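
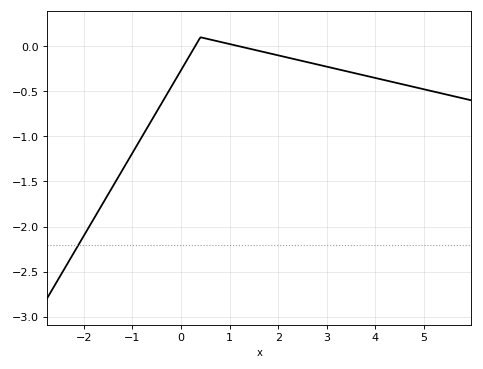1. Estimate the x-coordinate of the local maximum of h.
0.4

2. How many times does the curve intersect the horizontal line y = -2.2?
1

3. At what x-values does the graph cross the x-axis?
0.2, 1.2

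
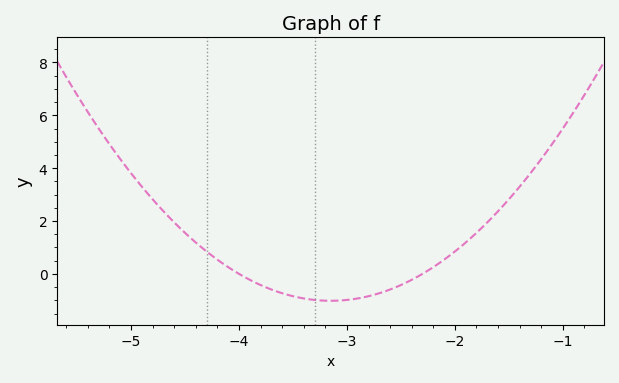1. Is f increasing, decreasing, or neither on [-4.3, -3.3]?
decreasing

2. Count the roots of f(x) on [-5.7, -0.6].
2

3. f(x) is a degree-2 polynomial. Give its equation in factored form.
y = 1.41(x + 4)(x + 2.3)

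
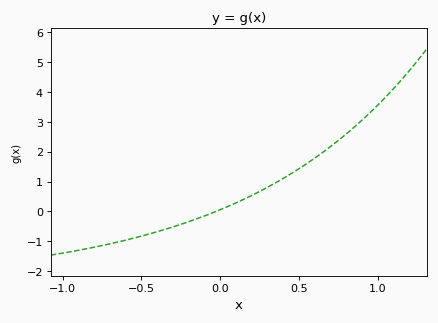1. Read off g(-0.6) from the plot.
-1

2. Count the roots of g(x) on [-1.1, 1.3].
1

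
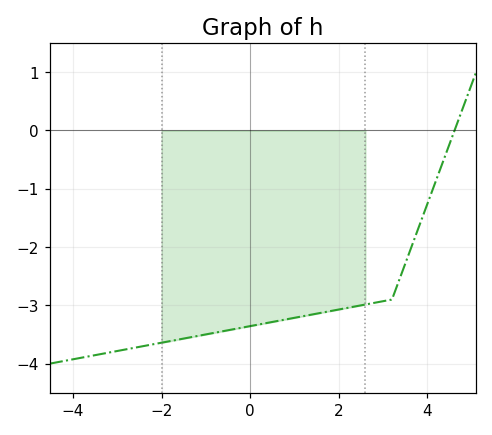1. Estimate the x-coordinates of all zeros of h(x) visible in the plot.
4.6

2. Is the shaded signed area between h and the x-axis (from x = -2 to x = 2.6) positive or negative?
negative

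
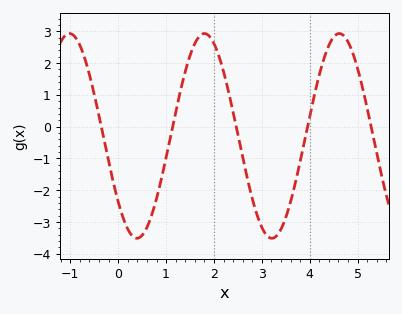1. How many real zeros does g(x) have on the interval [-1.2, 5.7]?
5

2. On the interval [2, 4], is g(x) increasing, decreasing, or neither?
neither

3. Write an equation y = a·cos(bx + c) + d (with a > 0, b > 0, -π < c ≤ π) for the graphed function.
y = 3.22cos(2.2x + 2.3) - 0.29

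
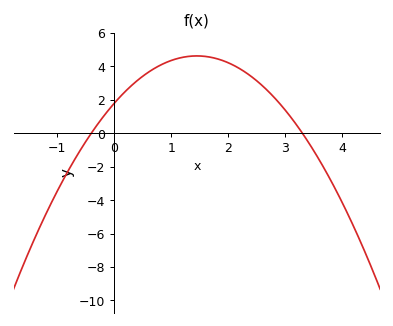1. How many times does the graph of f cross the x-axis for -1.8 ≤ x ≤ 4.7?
2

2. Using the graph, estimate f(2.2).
3.8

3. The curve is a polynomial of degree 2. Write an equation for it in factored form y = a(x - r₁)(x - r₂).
y = -1.35(x + 0.4)(x - 3.3)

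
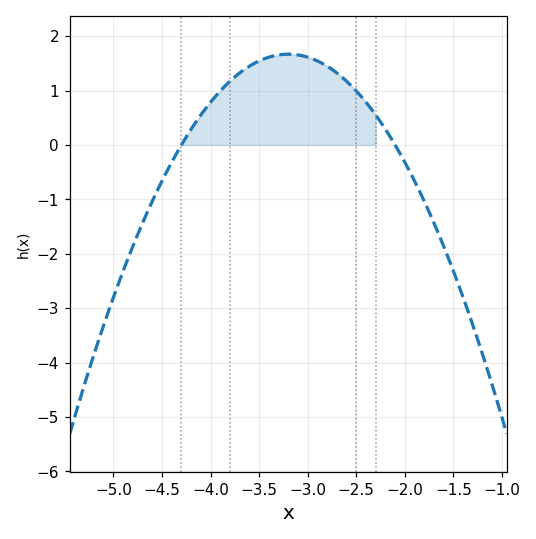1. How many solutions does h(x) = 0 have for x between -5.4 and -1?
2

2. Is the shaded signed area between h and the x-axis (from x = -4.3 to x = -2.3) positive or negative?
positive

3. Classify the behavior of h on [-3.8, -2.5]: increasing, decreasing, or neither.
neither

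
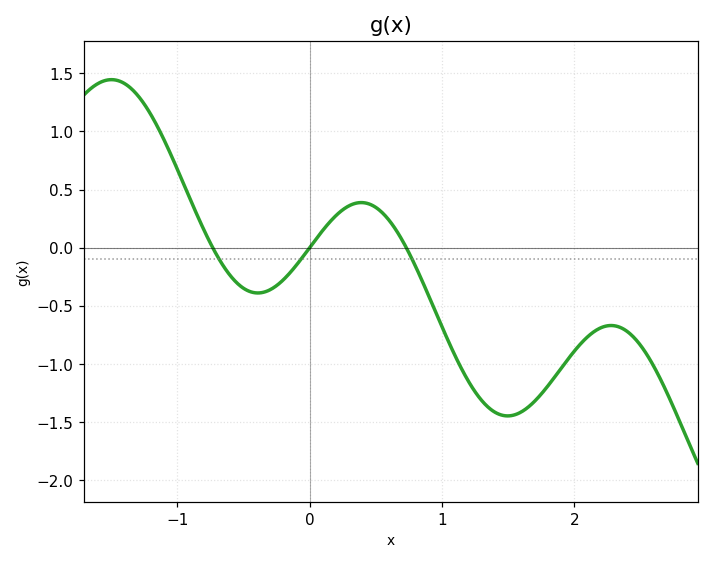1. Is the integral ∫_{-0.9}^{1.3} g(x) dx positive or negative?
negative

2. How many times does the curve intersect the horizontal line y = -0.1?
3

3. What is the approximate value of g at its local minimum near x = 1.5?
-1.45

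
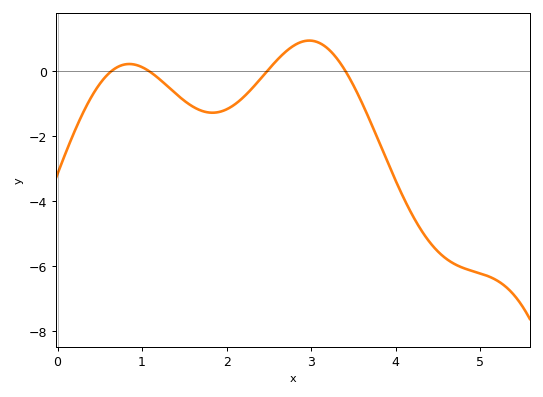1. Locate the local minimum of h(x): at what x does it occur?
1.83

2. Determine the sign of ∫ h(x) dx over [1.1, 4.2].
negative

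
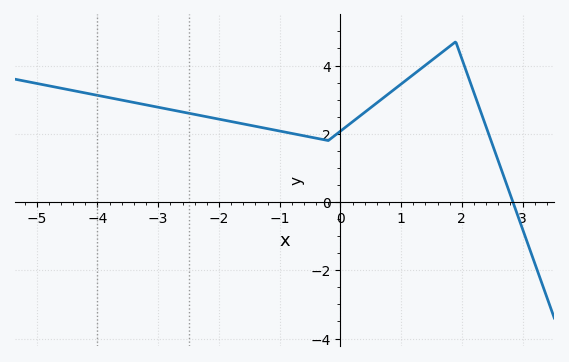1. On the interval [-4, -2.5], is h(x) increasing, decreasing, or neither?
decreasing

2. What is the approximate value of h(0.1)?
2.21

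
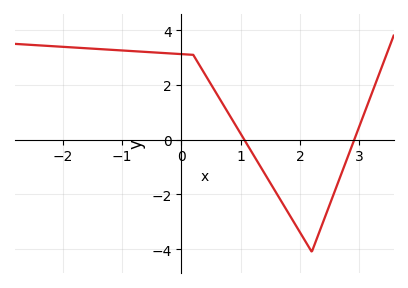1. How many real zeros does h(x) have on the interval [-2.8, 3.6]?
2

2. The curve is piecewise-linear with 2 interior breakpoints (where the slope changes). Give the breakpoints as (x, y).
(0.2, 3.1); (2.2, -4.1)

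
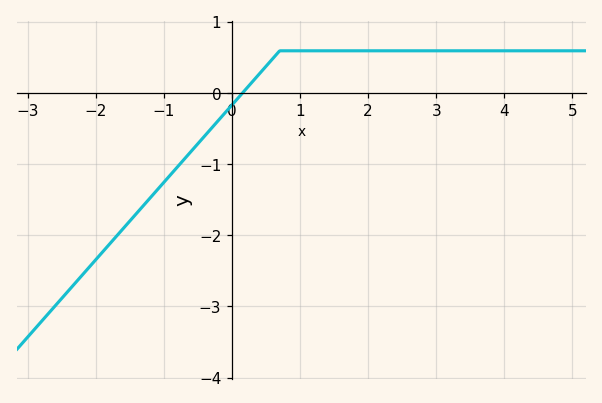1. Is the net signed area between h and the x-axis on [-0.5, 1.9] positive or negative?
positive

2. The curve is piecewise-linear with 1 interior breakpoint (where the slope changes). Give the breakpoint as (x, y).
(0.7, 0.6)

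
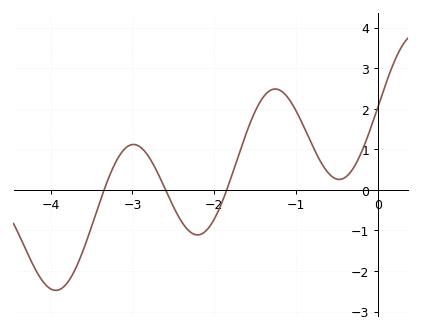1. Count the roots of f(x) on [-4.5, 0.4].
3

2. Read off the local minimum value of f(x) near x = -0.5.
0.256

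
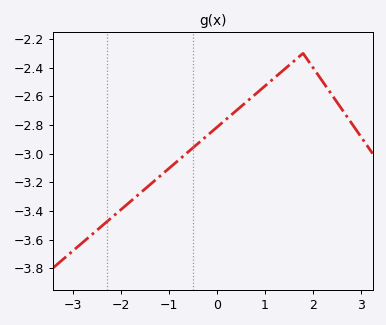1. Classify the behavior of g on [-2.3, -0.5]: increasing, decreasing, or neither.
increasing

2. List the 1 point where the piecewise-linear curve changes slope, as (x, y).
(1.8, -2.3)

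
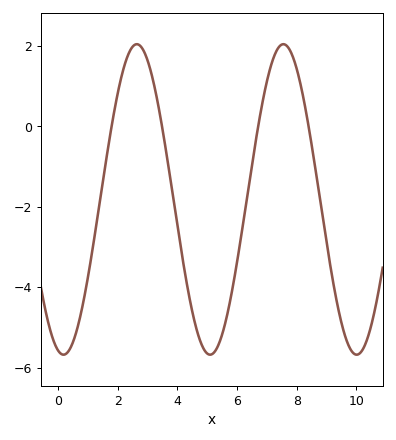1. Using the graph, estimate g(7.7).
1.97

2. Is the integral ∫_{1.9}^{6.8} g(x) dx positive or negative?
negative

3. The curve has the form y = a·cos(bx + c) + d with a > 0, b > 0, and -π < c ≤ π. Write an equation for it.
y = 3.86cos(1.28x + 2.9) - 1.82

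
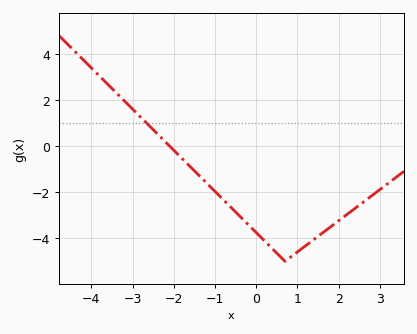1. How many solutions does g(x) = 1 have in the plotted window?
1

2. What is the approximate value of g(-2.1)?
0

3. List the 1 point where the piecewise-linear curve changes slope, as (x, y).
(0.7, -5)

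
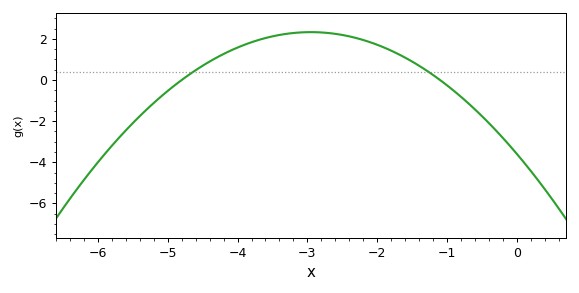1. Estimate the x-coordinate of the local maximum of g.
-3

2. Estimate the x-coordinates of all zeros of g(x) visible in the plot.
-4.8, -1.1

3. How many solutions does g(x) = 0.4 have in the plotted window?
2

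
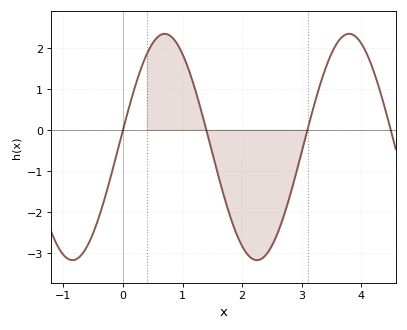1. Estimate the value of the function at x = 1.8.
-2.12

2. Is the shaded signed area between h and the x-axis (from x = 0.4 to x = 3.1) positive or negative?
negative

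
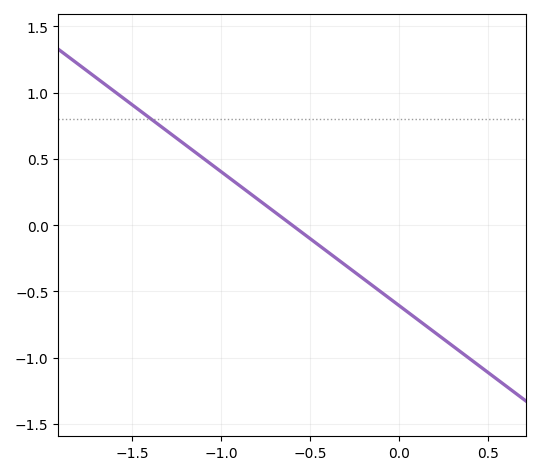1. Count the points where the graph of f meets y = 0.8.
1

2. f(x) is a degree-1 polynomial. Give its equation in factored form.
y = -1.01(x + 0.6)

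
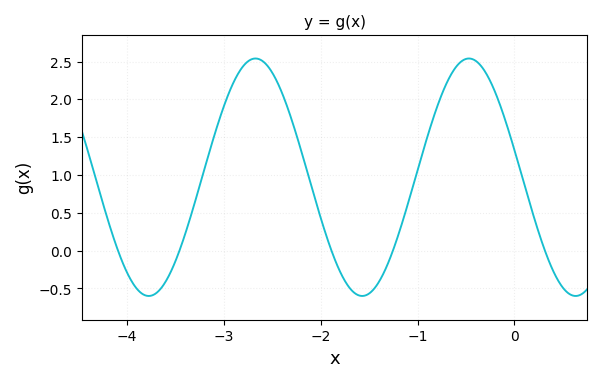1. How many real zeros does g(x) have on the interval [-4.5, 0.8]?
5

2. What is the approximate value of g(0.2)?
0.45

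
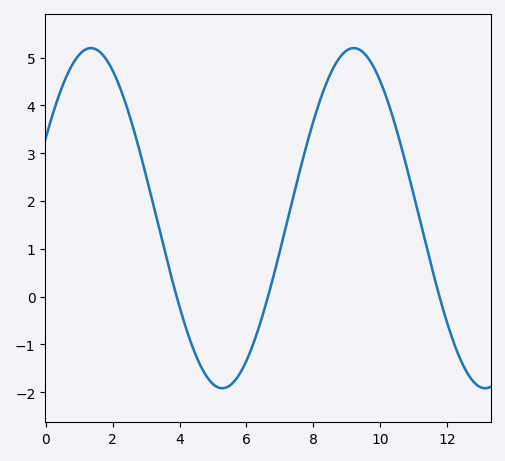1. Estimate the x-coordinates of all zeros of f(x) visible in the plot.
4, 6.6, 11.8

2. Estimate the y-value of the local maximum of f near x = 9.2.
5.2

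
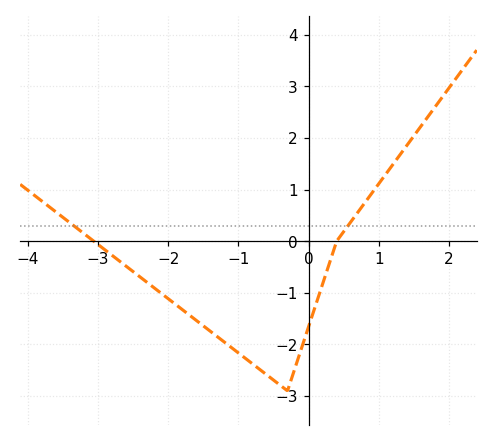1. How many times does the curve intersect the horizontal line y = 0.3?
2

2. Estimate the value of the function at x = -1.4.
-1.74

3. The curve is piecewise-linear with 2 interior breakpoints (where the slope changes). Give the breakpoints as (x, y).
(-0.3, -2.9); (0.4, 0)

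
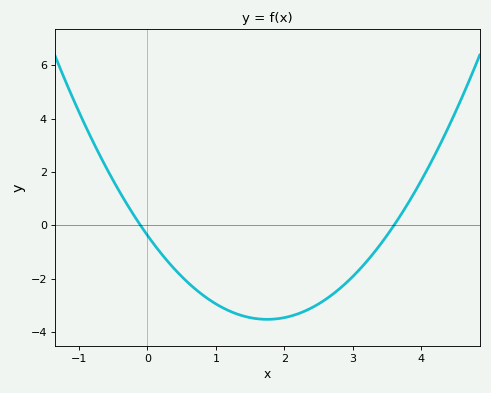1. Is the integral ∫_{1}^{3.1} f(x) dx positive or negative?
negative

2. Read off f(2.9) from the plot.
-2.16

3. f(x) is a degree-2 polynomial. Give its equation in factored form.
y = 1.03(x + 0.1)(x - 3.6)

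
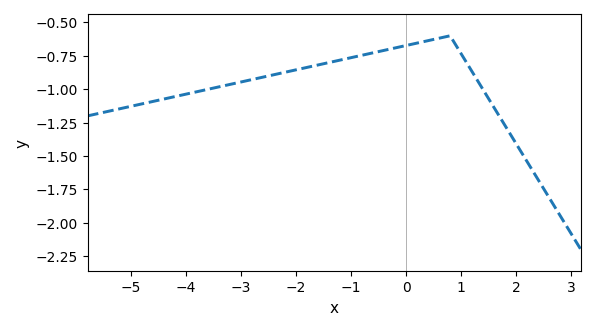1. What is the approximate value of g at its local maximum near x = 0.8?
-0.6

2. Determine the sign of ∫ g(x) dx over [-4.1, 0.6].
negative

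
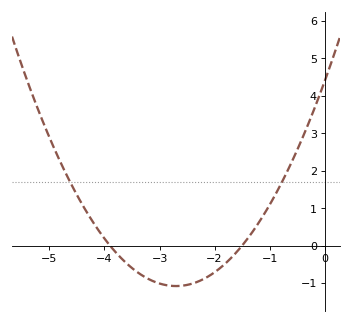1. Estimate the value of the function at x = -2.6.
-1.07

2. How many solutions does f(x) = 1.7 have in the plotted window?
2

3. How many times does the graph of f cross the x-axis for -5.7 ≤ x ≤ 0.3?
2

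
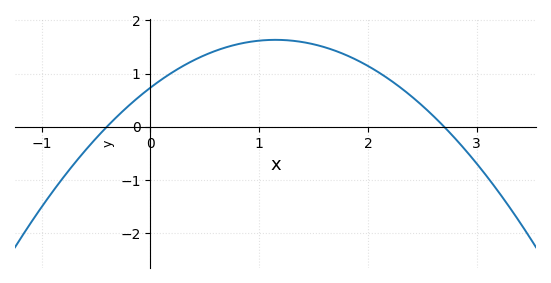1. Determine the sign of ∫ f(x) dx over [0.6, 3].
positive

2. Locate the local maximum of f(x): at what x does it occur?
1.2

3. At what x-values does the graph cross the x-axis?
-0.4, 2.7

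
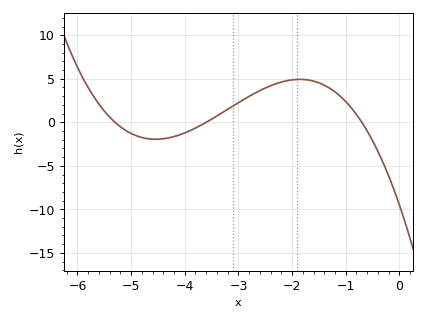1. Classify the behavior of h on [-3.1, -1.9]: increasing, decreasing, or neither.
increasing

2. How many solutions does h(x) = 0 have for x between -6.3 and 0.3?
3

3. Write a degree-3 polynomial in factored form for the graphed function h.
y = -0.71(x + 5.3)(x + 3.6)(x + 0.7)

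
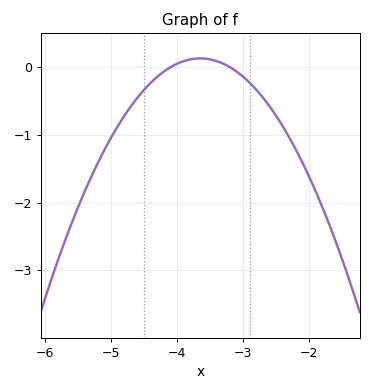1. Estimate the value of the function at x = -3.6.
0.1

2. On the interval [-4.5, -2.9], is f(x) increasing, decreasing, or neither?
neither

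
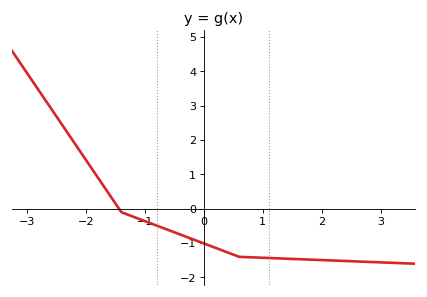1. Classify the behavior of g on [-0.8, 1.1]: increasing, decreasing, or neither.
decreasing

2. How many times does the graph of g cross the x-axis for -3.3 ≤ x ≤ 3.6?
1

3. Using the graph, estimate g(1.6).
-1.47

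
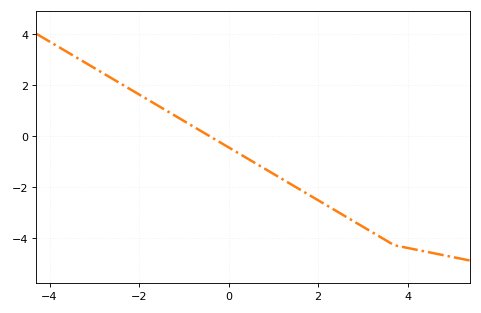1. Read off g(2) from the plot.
-2.6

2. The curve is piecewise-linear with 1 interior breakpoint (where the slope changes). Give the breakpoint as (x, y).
(3.7, -4.3)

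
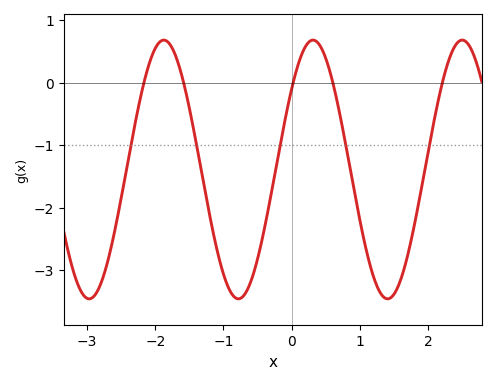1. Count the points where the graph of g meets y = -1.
5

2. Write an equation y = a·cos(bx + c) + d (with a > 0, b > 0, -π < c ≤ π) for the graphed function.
y = 2.07cos(2.9x - 0.9) - 1.39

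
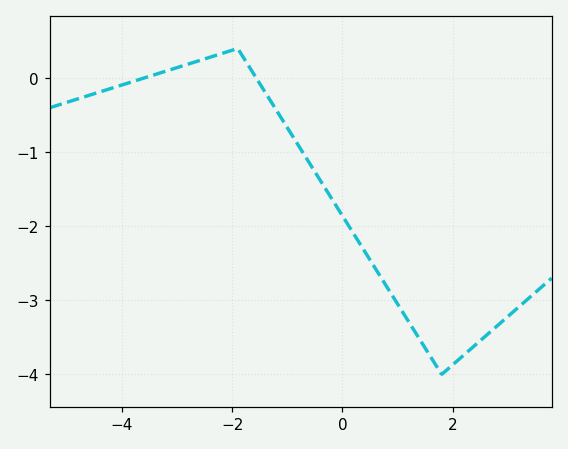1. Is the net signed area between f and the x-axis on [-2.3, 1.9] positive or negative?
negative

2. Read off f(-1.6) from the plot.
0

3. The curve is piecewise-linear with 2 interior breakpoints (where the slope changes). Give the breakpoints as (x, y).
(-1.9, 0.4); (1.8, -4)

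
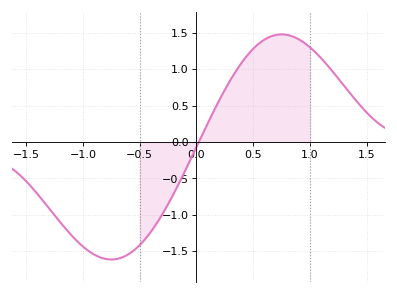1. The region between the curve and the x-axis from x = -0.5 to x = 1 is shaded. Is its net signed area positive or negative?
positive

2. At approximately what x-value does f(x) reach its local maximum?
0.75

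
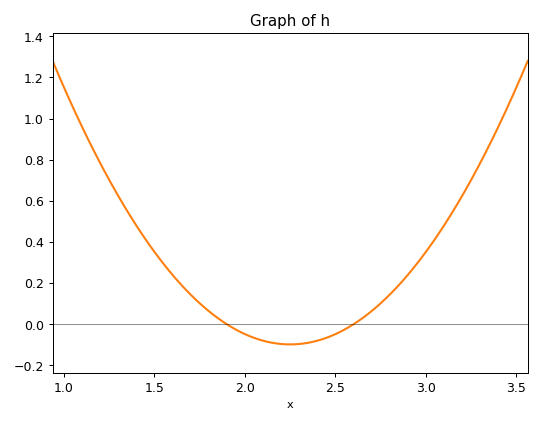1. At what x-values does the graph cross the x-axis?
1.9, 2.6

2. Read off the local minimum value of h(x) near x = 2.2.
-0.098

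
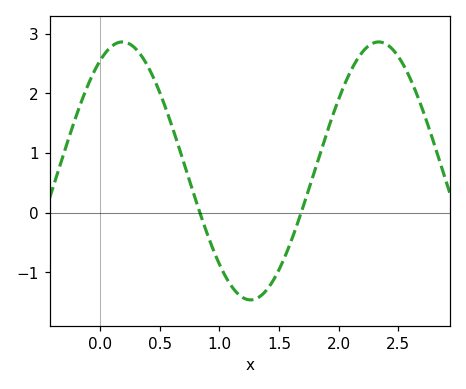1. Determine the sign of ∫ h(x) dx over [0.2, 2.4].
positive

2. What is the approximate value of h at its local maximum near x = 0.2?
2.86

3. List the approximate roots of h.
0.836, 1.69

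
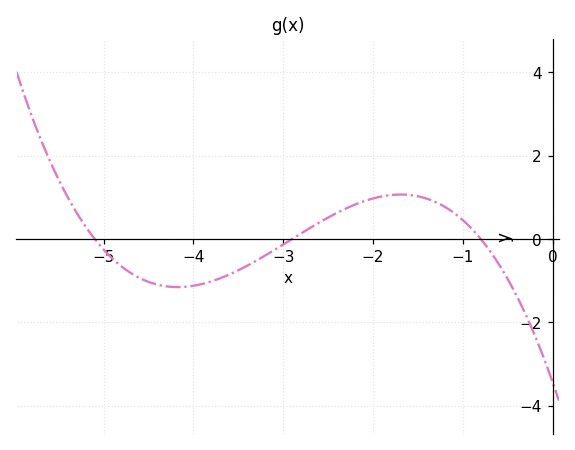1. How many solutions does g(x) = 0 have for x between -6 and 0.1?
3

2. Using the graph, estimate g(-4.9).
-0.4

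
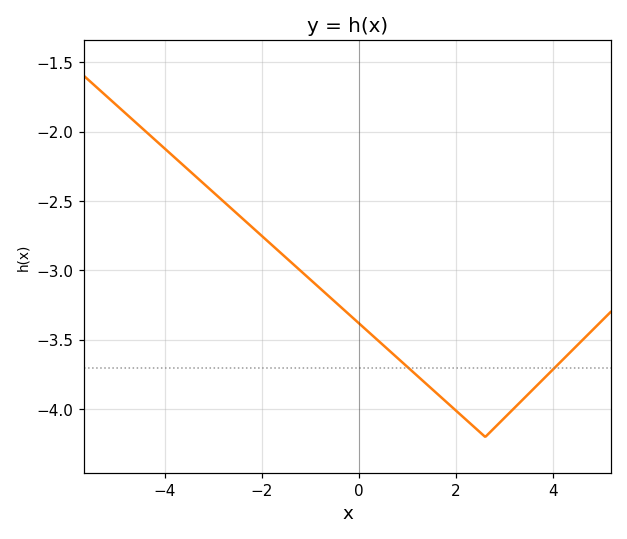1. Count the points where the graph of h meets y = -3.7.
2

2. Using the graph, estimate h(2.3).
-4.1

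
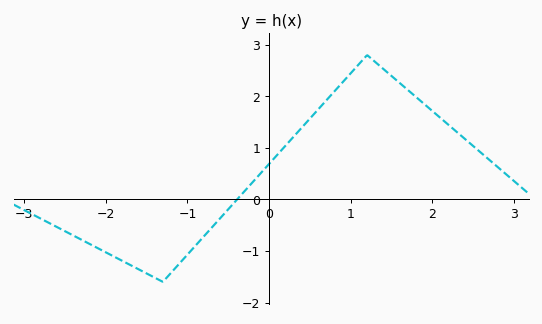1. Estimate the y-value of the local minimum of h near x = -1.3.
-1.6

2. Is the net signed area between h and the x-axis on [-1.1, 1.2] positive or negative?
positive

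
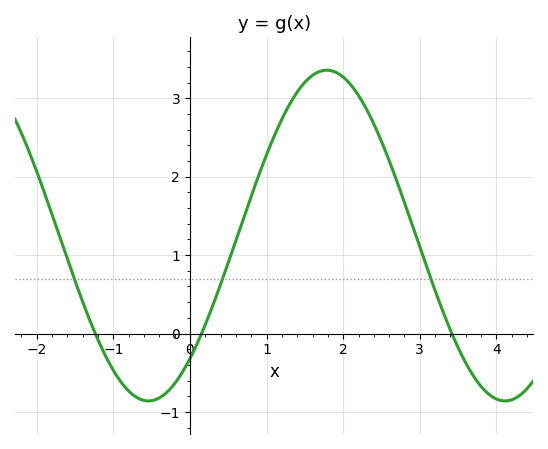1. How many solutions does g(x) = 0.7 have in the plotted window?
3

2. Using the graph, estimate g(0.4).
0.6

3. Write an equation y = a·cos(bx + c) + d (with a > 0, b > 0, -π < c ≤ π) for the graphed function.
y = 2.11cos(1.4x - 2.4) + 1.25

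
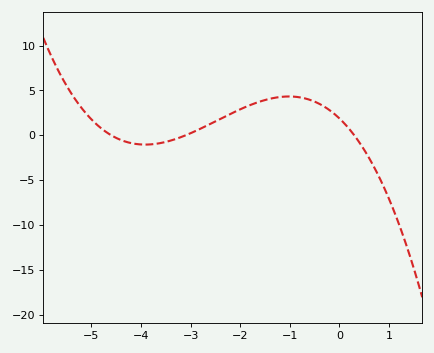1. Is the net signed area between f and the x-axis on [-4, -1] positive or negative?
positive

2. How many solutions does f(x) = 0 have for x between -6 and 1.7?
3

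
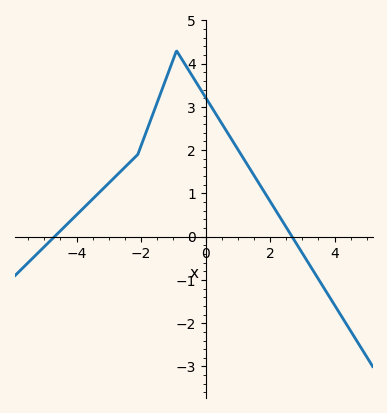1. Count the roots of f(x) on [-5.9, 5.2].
2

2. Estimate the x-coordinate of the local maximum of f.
-1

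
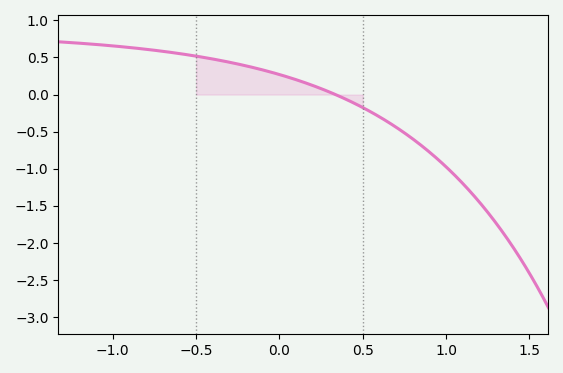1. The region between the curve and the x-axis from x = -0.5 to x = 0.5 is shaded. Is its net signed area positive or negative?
positive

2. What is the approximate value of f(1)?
-0.974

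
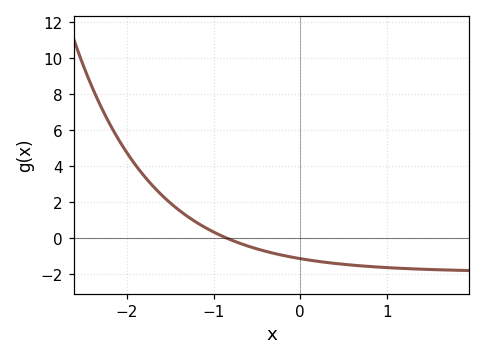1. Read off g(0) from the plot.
-1.2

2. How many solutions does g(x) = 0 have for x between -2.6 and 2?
1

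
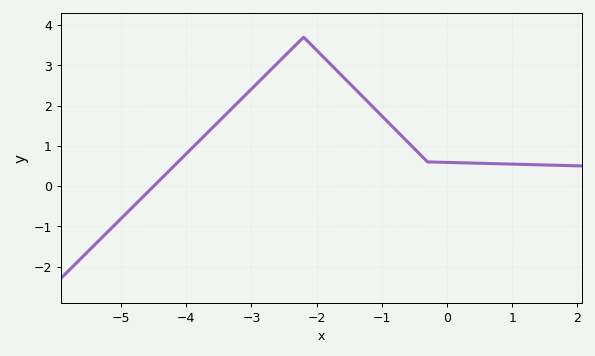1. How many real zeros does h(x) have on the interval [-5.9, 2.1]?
1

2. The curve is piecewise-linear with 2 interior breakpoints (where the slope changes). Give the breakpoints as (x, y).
(-2.2, 3.7); (-0.3, 0.6)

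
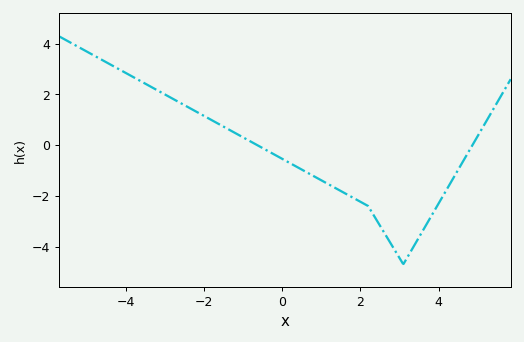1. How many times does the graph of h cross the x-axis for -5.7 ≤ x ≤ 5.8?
2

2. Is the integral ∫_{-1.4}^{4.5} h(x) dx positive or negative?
negative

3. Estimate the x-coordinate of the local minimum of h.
3.2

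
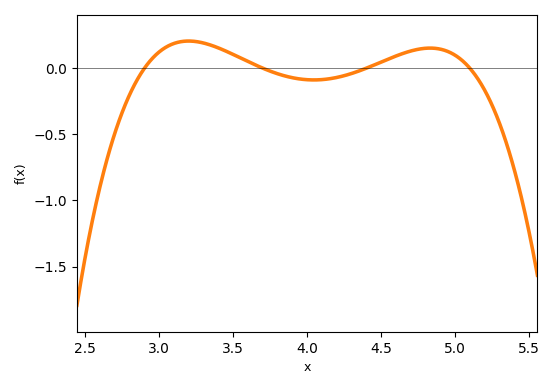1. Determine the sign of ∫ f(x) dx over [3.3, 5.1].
positive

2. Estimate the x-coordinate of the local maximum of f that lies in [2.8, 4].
3.2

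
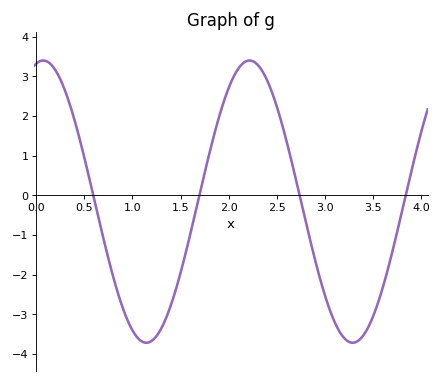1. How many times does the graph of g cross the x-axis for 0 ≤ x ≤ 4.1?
4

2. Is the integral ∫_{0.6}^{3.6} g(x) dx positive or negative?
negative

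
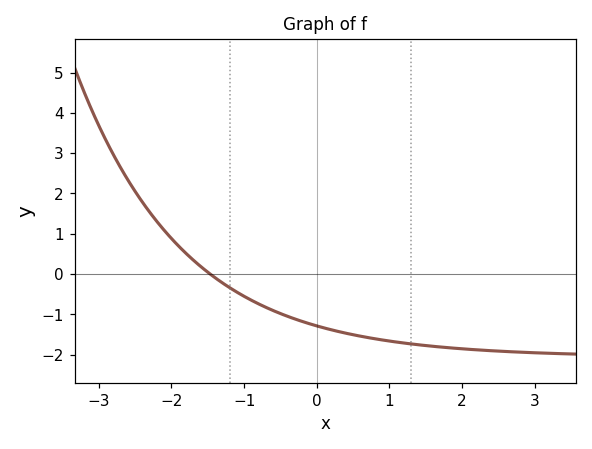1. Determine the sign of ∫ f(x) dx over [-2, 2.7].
negative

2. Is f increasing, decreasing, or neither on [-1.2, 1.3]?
decreasing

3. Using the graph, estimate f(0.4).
-1.5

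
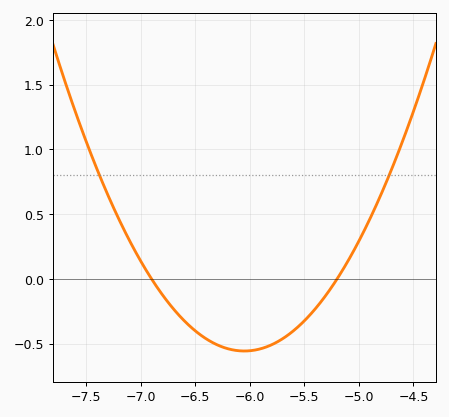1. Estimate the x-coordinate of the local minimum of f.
-6.05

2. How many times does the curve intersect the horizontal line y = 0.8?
2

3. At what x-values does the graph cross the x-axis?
-6.9, -5.2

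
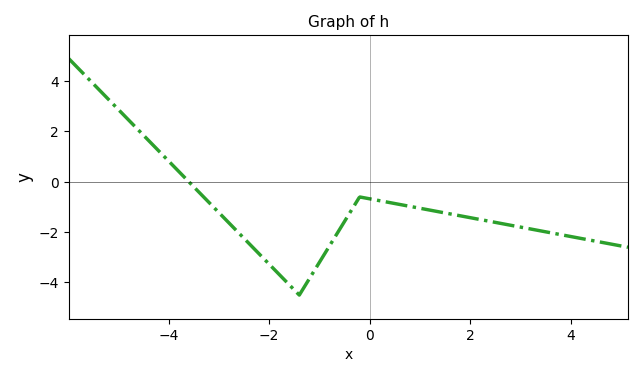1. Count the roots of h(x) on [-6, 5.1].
1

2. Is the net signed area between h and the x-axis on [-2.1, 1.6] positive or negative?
negative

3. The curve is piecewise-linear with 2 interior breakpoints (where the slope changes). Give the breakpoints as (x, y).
(-1.4, -4.5); (-0.2, -0.6)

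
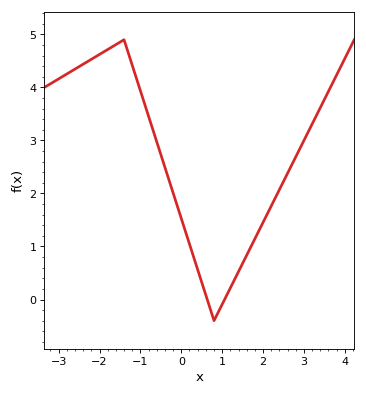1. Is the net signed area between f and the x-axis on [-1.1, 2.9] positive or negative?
positive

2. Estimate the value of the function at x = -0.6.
3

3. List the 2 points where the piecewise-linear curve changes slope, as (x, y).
(-1.4, 4.9); (0.8, -0.4)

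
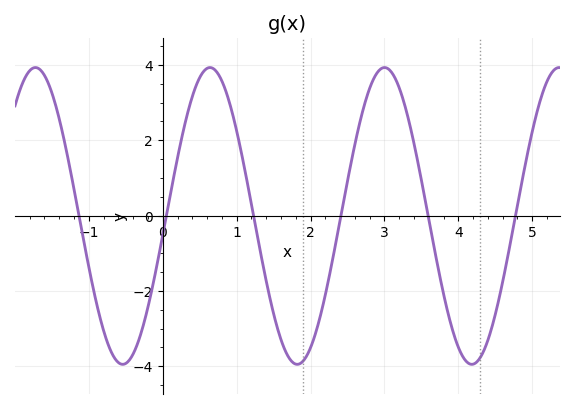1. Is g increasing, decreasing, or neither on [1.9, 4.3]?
neither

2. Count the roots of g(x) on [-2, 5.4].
6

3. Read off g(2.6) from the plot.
1.89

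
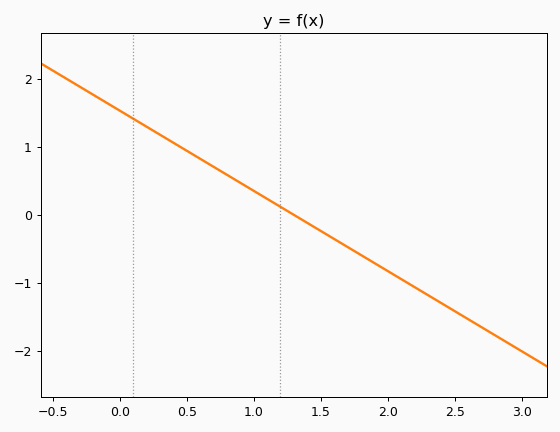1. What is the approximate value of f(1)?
0.4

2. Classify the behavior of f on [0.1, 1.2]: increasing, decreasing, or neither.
decreasing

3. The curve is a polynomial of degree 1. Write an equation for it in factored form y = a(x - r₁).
y = -1.18(x - 1.3)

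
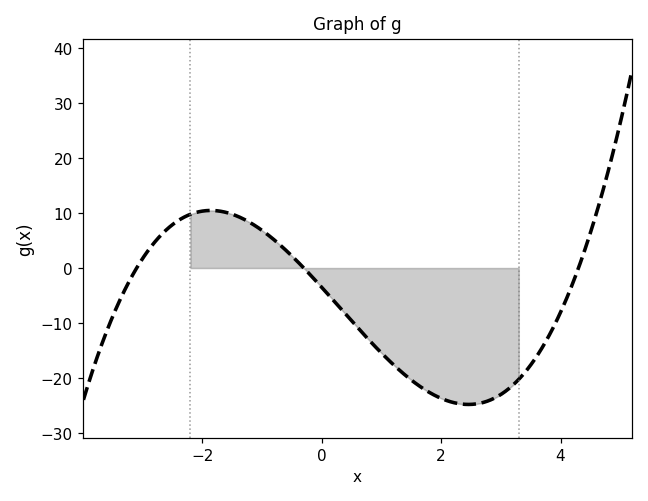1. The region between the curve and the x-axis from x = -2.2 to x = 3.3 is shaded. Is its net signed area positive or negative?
negative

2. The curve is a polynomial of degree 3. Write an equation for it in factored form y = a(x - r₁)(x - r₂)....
y = 0.88(x + 3.1)(x + 0.3)(x - 4.3)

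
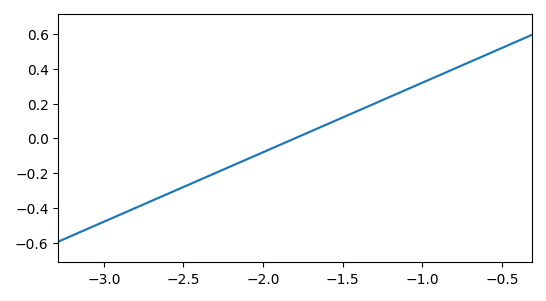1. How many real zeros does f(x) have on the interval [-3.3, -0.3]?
1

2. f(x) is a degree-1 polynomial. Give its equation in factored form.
y = 0.4(x + 1.8)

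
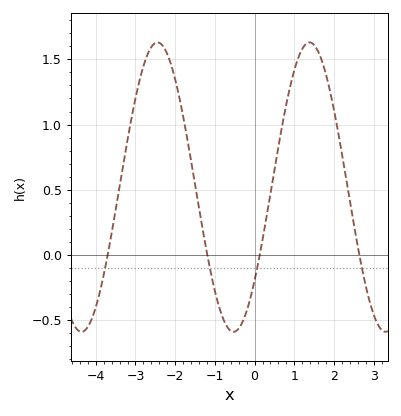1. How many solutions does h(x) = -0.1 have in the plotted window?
4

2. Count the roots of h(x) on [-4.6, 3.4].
4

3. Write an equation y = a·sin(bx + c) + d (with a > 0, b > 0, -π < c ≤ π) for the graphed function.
y = 1.11sin(1.6x - 0.7) + 0.52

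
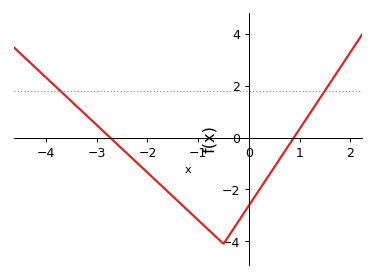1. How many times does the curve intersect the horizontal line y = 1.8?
2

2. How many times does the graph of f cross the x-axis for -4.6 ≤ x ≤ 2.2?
2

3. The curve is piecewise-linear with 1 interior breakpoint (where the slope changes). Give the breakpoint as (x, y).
(-0.5, -4.1)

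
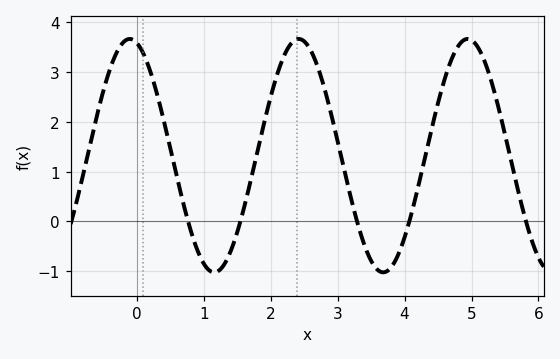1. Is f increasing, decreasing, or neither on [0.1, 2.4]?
neither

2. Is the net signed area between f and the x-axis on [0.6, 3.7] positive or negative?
positive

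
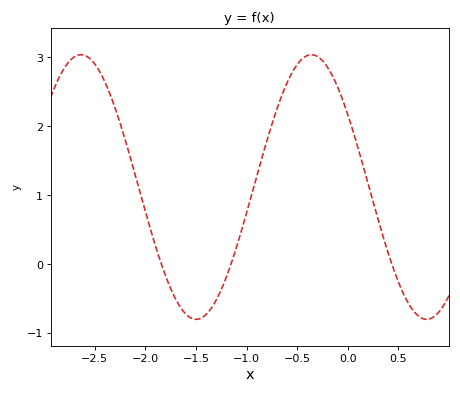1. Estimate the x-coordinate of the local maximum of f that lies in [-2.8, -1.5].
-2.64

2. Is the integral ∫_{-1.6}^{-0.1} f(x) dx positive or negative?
positive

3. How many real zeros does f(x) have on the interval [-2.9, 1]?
3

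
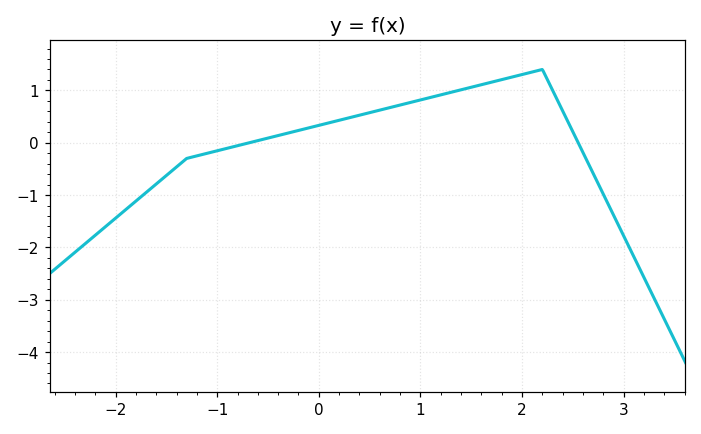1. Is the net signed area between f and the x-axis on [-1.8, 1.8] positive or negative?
positive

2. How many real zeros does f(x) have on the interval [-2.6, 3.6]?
2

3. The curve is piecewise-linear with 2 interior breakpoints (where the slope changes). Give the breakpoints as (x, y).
(-1.3, -0.3); (2.2, 1.4)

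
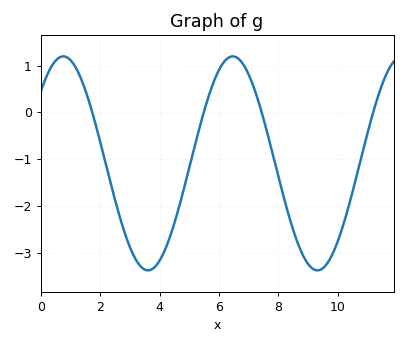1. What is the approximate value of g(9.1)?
-3.31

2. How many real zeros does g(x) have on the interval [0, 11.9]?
4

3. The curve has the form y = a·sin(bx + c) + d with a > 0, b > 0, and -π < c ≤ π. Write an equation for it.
y = 2.29sin(1.1x + 0.74) - 1.09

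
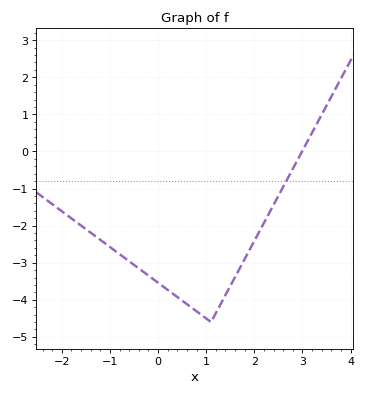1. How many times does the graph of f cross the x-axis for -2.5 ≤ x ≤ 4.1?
1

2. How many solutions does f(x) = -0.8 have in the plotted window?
1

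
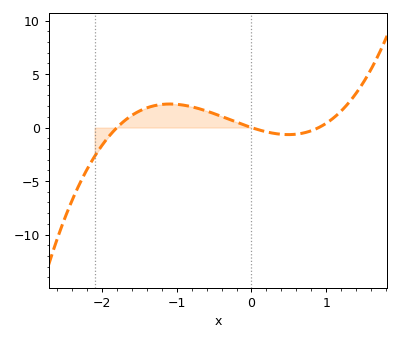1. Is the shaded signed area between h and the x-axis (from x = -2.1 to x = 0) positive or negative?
positive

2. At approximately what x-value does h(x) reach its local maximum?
-1.1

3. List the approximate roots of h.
-1.8, 0, 0.9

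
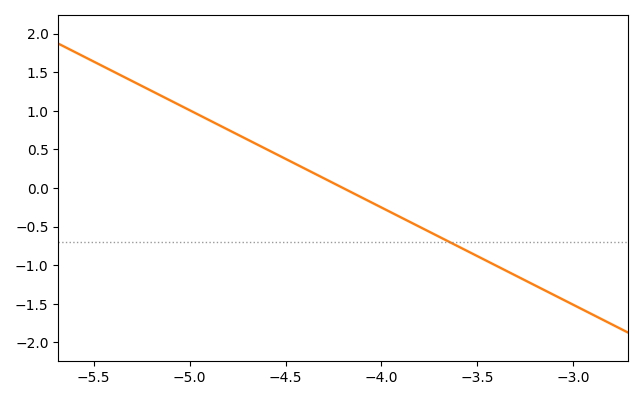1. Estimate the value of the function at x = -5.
1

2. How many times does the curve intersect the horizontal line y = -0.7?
1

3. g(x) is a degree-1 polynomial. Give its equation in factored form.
y = -1.26(x + 4.2)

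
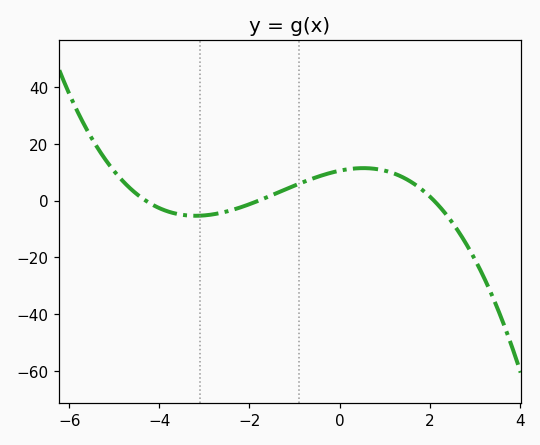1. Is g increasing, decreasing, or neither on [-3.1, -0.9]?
increasing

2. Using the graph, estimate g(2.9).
-18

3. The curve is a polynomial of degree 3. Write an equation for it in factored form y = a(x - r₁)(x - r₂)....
y = -0.65(x + 4.3)(x + 1.8)(x - 2.1)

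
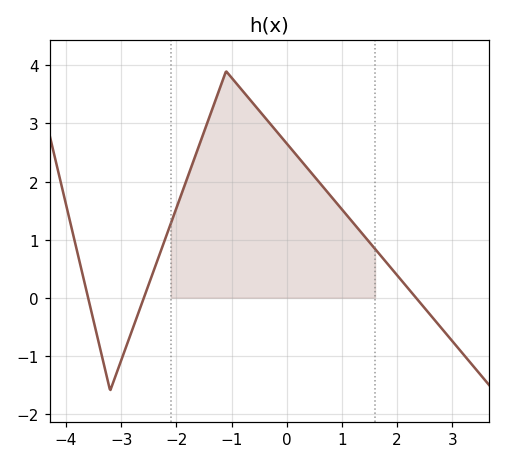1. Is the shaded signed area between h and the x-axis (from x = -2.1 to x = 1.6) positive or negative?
positive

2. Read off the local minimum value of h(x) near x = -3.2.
-1.6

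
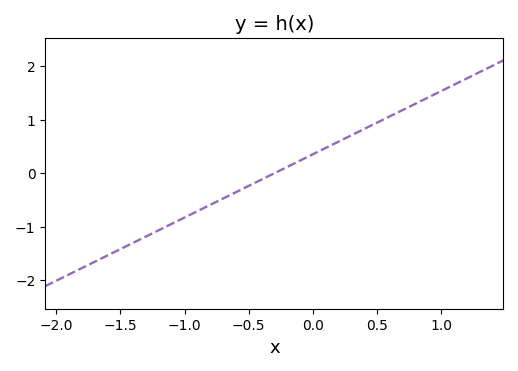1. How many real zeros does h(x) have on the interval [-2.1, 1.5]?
1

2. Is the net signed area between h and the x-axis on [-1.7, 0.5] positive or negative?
negative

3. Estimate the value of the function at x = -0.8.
-0.59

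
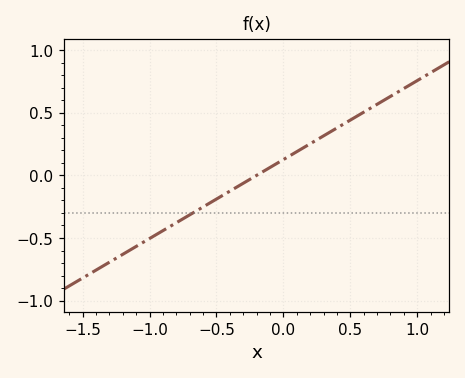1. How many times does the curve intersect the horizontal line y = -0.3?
1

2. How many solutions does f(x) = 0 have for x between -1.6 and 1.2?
1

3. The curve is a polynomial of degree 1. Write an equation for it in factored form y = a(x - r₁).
y = 0.63(x + 0.2)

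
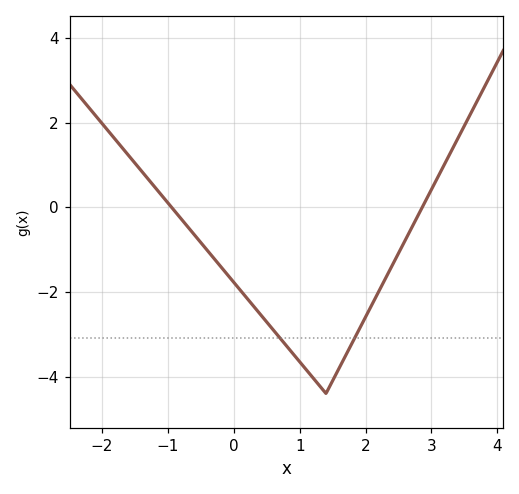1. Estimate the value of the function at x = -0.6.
-0.6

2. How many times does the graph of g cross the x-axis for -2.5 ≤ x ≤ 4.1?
2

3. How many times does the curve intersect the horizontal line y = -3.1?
2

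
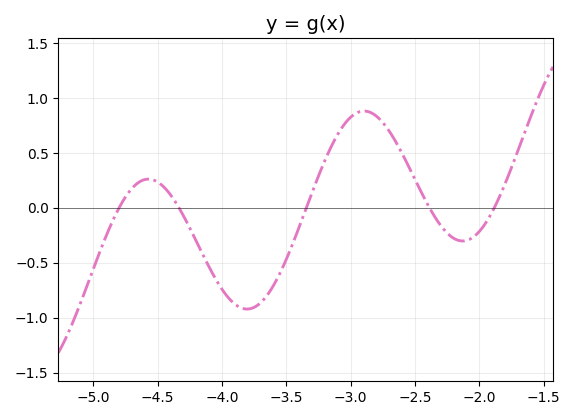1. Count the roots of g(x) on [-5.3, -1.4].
5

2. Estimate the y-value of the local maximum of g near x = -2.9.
0.883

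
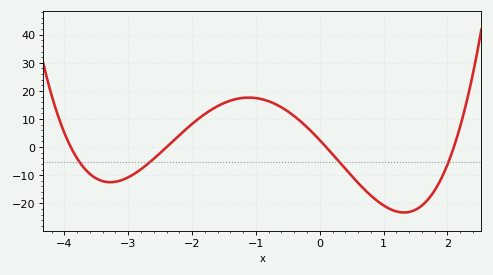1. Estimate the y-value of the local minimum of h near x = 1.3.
-23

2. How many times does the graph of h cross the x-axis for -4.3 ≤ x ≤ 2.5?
4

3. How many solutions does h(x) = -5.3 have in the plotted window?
4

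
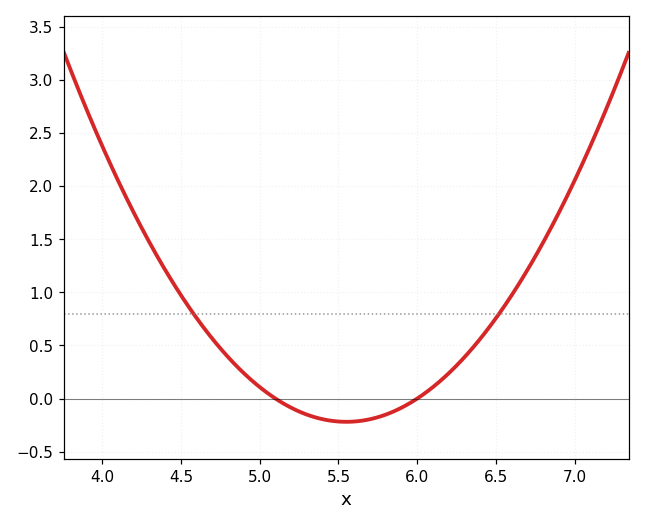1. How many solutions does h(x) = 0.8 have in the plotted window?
2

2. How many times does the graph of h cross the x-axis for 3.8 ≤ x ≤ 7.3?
2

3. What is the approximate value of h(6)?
0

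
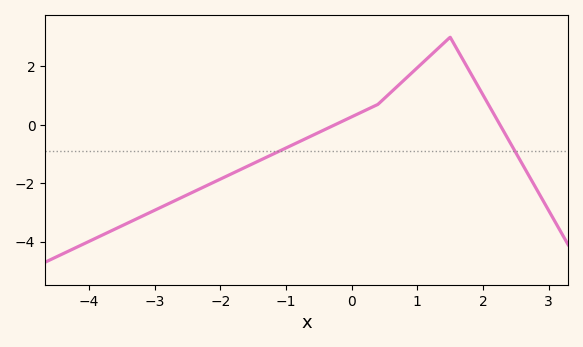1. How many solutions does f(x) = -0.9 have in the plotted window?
2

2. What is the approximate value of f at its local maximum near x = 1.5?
3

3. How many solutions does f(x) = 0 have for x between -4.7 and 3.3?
2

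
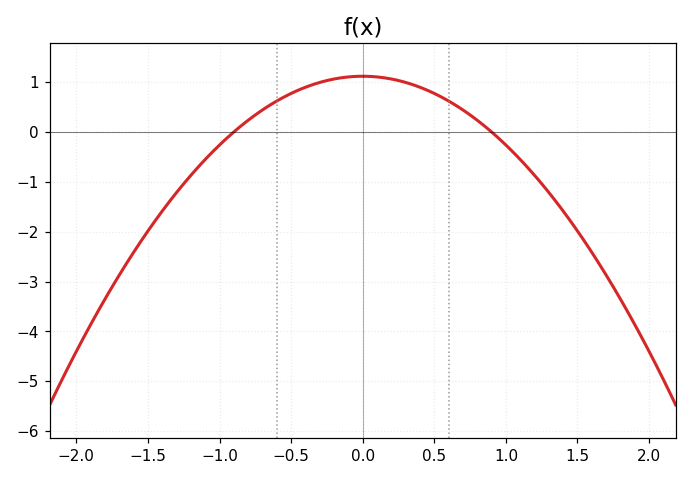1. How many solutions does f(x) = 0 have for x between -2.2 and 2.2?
2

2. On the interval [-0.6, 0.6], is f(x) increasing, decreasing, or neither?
neither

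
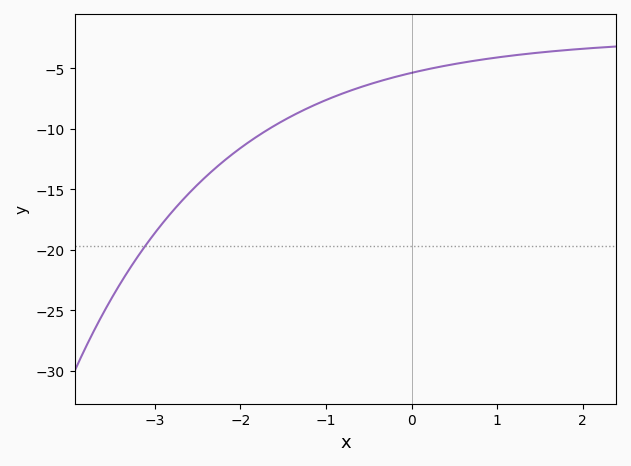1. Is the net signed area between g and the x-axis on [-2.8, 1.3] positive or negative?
negative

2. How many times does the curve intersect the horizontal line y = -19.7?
1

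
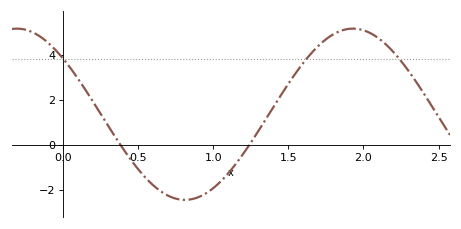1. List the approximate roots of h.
0.4, 1.25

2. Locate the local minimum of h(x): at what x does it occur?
0.8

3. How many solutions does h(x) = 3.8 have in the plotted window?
3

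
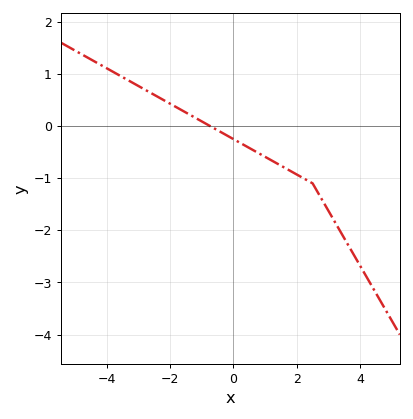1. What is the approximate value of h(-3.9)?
1.1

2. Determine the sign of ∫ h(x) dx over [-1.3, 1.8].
negative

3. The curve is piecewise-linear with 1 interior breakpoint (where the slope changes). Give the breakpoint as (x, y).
(2.5, -1.1)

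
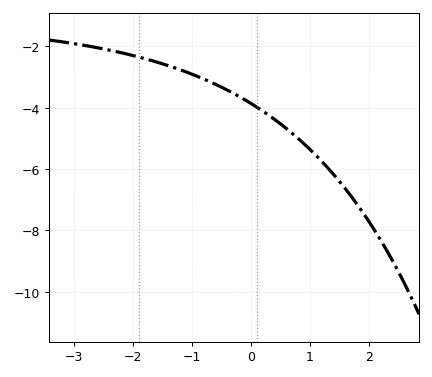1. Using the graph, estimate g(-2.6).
-2.05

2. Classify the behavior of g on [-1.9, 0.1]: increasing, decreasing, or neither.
decreasing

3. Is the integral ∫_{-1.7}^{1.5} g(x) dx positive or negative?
negative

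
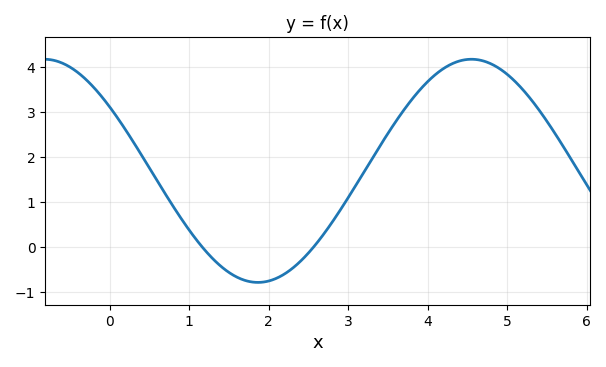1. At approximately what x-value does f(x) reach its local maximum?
4.55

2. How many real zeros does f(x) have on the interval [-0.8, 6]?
2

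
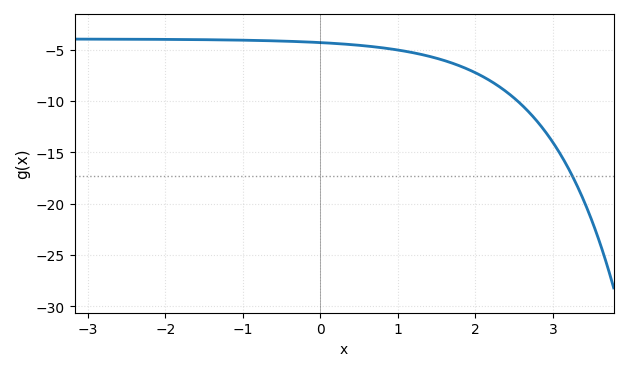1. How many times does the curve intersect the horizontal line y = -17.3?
1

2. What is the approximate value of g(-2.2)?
-4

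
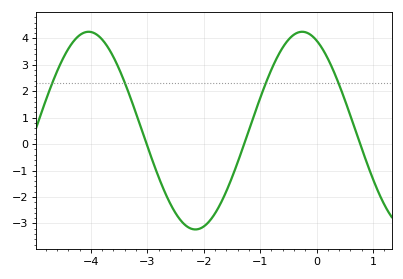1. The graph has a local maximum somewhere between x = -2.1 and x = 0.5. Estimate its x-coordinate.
-0.3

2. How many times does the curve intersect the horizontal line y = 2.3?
4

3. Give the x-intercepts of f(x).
-3, -1.3, 0.8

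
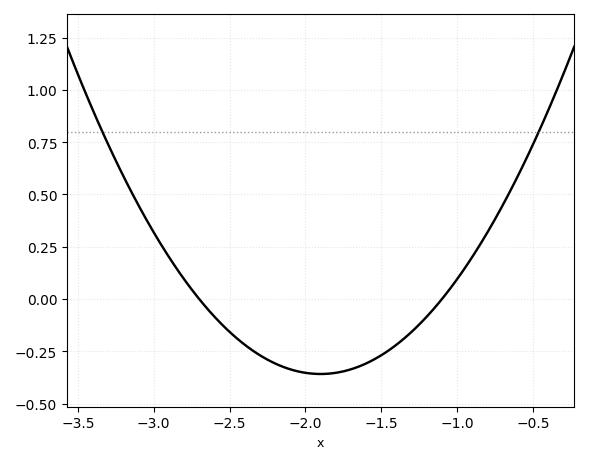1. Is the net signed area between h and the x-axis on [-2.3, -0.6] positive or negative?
negative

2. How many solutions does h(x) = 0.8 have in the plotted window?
2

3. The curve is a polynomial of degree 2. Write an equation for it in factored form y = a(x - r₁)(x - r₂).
y = 0.56(x + 2.7)(x + 1.1)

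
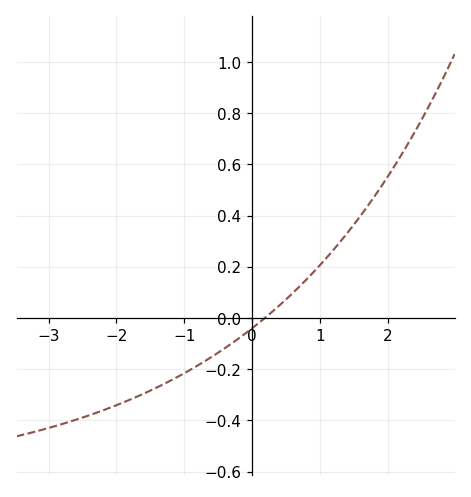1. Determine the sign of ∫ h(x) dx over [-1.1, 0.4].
negative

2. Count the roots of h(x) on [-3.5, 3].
1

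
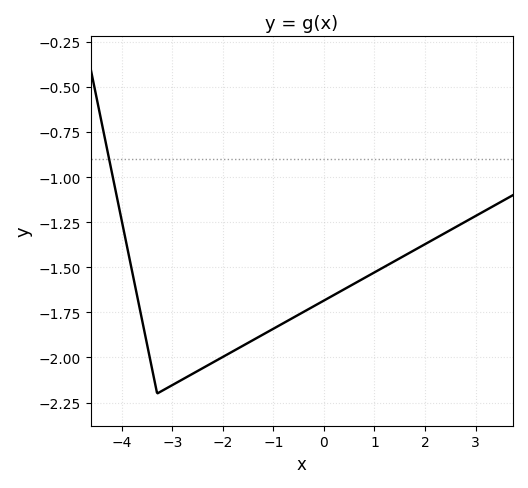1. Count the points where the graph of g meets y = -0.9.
1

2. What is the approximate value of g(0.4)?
-1.62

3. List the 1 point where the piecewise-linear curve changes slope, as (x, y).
(-3.3, -2.2)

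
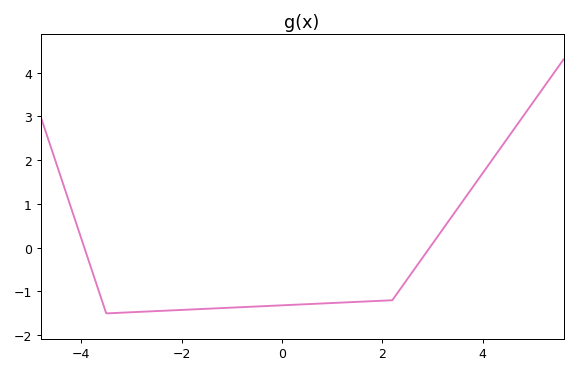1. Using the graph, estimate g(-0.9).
-1.4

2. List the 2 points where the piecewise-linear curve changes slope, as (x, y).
(-3.5, -1.5); (2.2, -1.2)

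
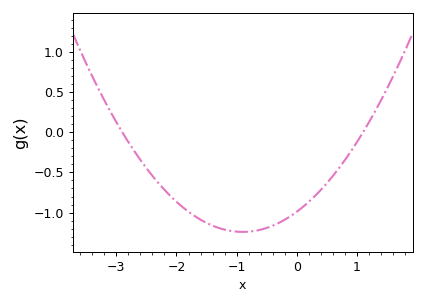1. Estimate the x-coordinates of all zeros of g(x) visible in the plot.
-2.9, 1.1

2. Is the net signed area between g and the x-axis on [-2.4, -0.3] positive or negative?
negative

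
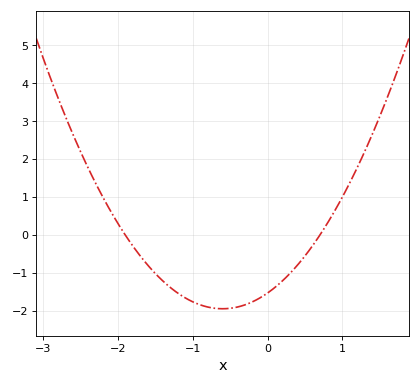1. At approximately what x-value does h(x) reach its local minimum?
-0.6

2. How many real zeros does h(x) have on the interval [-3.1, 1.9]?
2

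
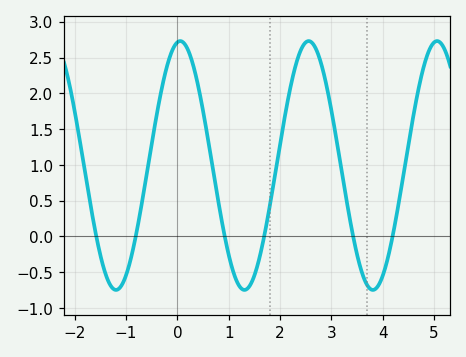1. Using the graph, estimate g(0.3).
2.4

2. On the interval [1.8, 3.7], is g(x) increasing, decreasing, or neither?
neither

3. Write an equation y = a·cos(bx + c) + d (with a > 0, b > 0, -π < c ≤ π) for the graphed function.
y = 1.74cos(2.5x - 0.14) + 0.99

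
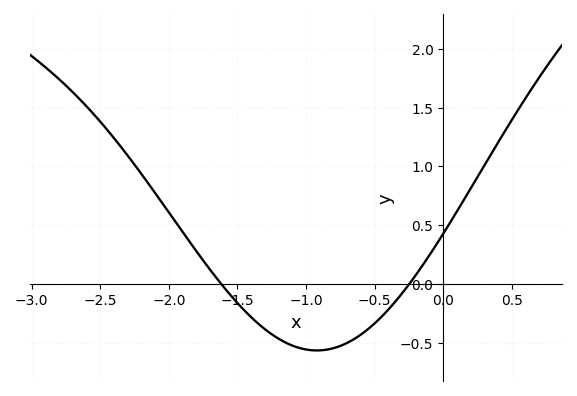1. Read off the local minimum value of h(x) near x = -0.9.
-0.566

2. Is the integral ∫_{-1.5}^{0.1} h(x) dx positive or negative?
negative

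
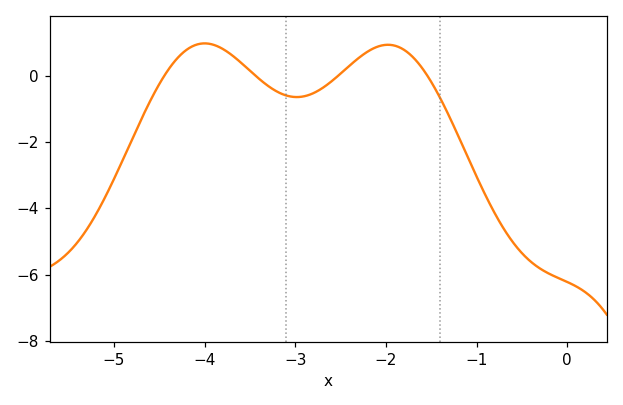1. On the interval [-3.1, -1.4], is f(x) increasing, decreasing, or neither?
neither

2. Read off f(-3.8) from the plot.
0.8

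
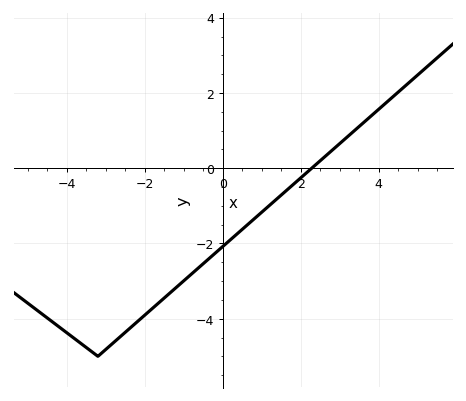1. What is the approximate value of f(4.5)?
2.02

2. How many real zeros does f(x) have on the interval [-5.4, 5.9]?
1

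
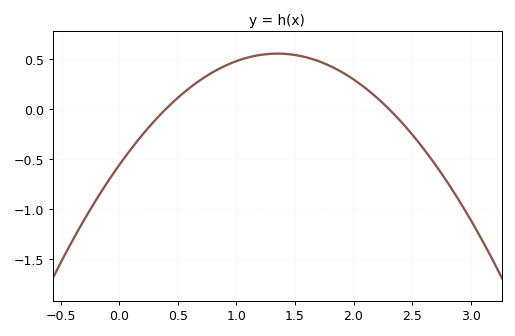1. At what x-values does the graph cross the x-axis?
0.4, 2.3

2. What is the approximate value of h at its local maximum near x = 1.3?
0.55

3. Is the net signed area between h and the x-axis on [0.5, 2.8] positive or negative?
positive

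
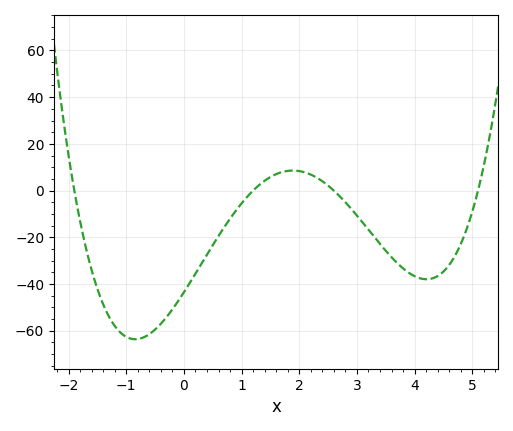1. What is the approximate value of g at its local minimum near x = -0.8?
-64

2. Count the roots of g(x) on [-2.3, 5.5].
4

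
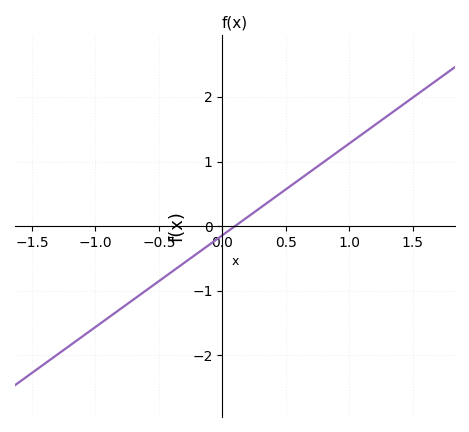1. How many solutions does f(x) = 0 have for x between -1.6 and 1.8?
1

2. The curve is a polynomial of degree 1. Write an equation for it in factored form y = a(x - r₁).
y = 1.42(x - 0.1)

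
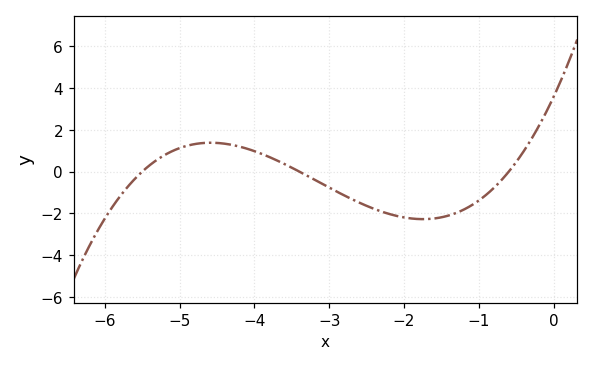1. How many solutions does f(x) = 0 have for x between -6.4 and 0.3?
3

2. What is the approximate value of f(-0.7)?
-0.415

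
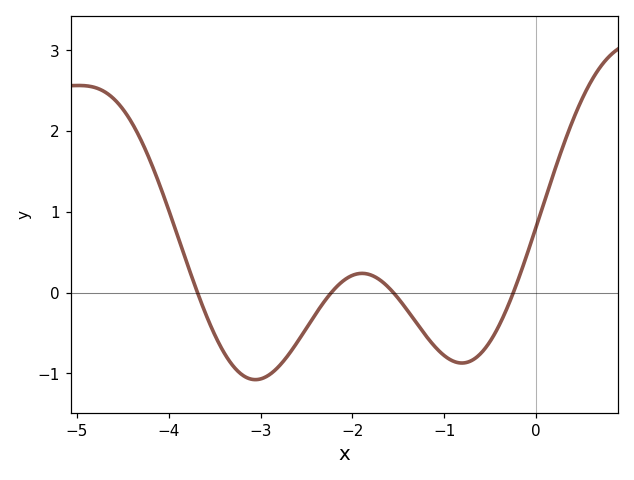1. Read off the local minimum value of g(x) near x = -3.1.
-1.1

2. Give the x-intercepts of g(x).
-3.7, -2.2, -1.6, -0.2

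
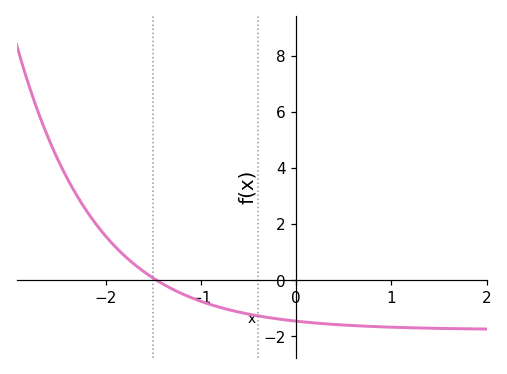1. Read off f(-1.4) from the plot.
-0.2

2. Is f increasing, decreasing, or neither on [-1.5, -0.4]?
decreasing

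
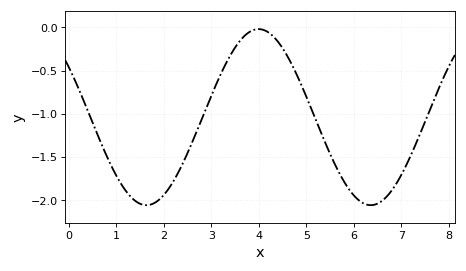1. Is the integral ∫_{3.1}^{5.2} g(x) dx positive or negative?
negative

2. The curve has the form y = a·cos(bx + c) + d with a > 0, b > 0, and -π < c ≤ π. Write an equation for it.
y = 1.02cos(1.3x + 0.97) - 1.04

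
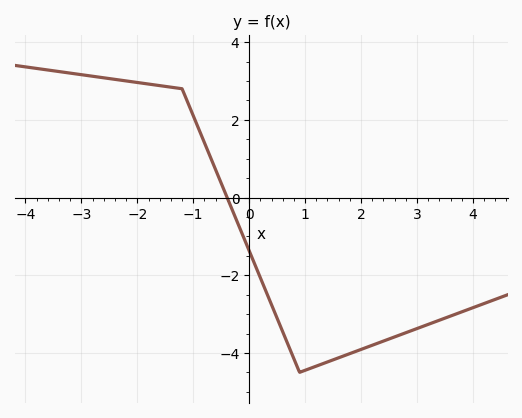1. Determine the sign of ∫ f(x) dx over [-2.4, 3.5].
negative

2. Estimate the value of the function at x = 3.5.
-3.1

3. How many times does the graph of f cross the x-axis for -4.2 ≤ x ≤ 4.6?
1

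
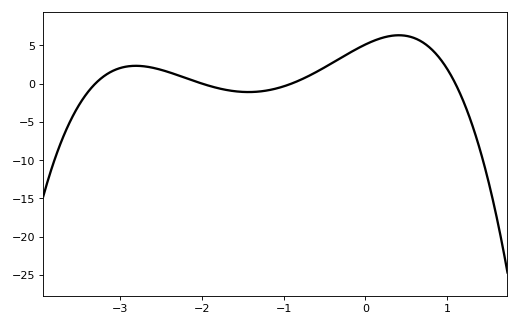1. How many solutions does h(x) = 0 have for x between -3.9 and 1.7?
4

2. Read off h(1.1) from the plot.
0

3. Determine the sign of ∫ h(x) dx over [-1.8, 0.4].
positive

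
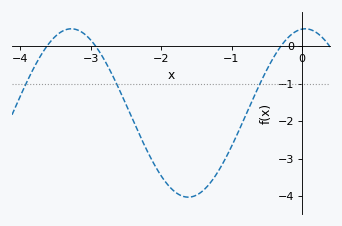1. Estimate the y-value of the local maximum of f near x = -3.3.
0.5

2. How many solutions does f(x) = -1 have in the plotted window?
3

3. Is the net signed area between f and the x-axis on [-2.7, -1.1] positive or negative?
negative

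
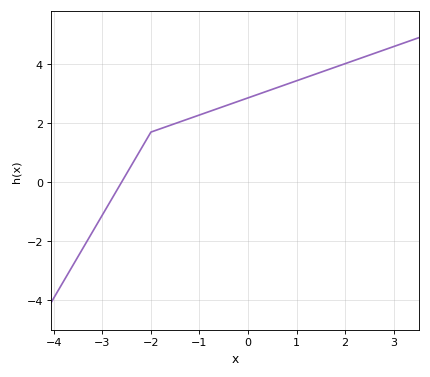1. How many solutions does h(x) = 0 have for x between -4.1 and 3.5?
1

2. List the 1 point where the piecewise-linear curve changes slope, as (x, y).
(-2, 1.7)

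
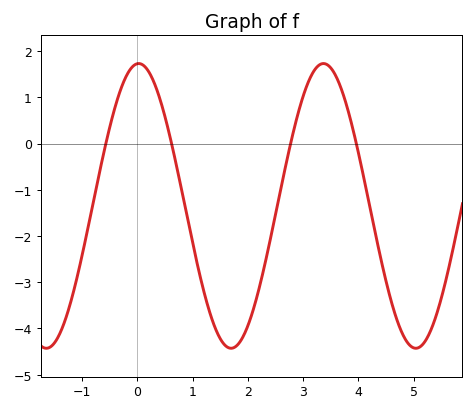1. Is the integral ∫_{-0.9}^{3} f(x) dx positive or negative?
negative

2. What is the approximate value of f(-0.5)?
0.34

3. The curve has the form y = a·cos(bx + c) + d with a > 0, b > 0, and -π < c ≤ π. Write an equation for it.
y = 3.08cos(1.88x - 0.05) - 1.35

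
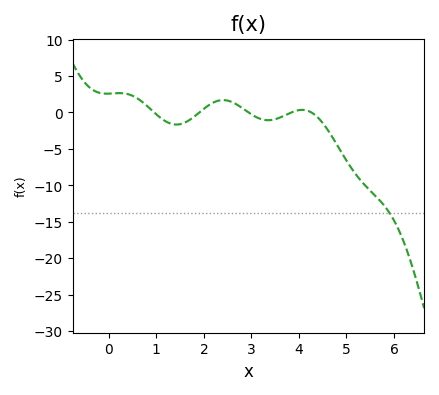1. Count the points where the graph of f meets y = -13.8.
1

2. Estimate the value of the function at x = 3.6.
-0.5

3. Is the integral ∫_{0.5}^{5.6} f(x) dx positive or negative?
negative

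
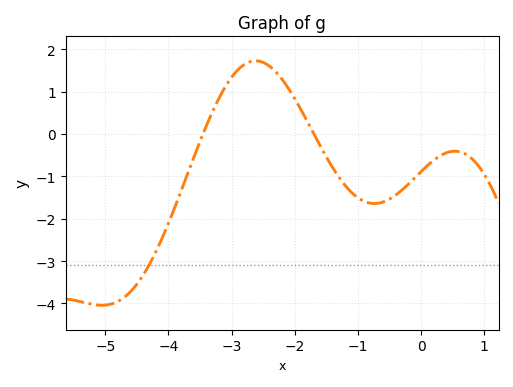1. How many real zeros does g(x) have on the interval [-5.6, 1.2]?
2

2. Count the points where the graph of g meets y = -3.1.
1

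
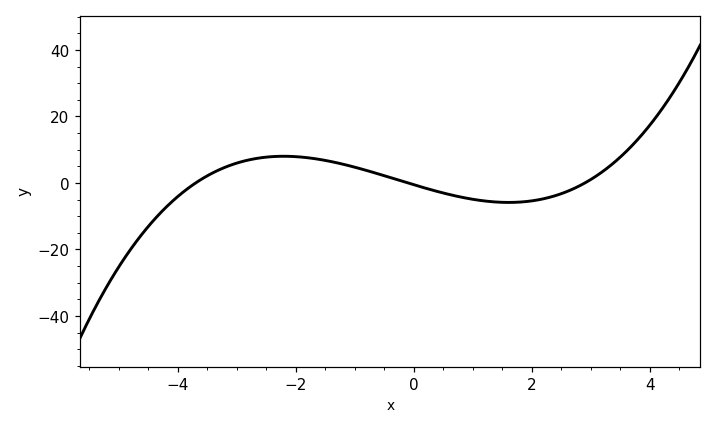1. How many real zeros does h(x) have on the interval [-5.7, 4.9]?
3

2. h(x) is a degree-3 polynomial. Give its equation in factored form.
y = 0.5(x + 3.7)(x + 0.1)(x - 2.9)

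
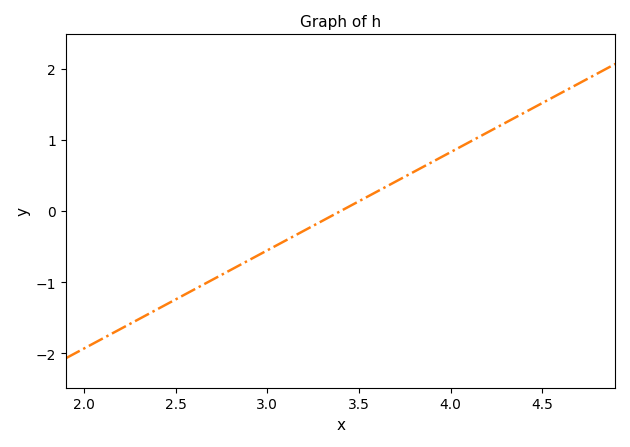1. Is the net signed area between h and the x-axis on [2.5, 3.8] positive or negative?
negative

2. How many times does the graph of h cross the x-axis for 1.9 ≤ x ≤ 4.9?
1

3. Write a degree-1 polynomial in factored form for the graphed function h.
y = 1.38(x - 3.4)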